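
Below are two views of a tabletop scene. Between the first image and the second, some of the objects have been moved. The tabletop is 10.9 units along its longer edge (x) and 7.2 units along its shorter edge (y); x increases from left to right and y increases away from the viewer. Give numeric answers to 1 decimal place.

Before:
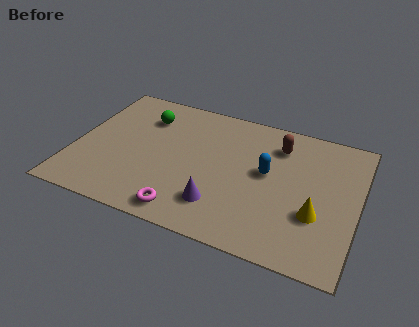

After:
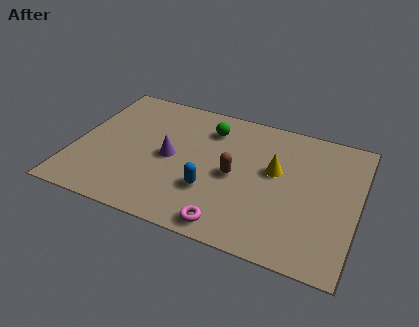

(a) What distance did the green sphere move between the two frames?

2.5

The green sphere was near (2.5, 5.4) before and (5.0, 5.6) after, so it travelled √(2.5² + 0.2²) ≈ 2.5 units.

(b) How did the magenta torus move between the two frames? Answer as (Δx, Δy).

(1.7, -0.1)

The magenta torus was at about (4.6, 0.9) and moved to about (6.3, 0.8).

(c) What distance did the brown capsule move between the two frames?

2.7

From (7.7, 5.6) to (6.2, 3.4), the brown capsule covered √(1.5² + 2.2²) ≈ 2.7 units.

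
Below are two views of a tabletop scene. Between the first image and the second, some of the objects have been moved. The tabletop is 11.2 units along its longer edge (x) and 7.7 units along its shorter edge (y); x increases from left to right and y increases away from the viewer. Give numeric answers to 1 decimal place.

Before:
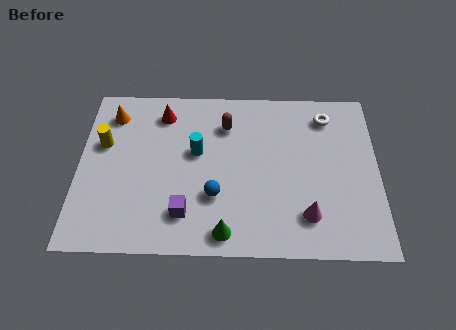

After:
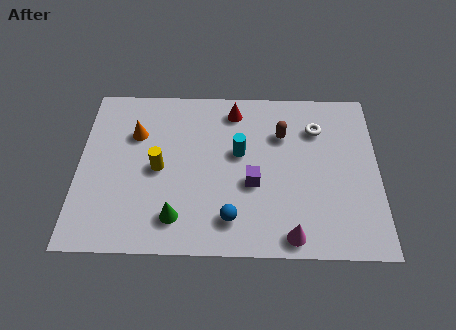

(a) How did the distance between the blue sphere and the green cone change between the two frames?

+0.4

The distance was about 1.6 in the first image and 2.0 in the second, so they moved 0.4 units further apart.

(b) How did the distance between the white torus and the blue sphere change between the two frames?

-0.4

They were about 5.7 units apart before and 5.3 after — 0.4 units closer together.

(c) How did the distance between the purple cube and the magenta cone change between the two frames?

-1.8

They were about 4.5 units apart before and 2.7 after — 1.8 units closer together.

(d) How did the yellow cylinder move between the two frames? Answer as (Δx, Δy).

(2.1, -1.1)

From the two frames, the yellow cylinder sits at roughly (0.9, 4.8) before and (3.0, 3.7) after.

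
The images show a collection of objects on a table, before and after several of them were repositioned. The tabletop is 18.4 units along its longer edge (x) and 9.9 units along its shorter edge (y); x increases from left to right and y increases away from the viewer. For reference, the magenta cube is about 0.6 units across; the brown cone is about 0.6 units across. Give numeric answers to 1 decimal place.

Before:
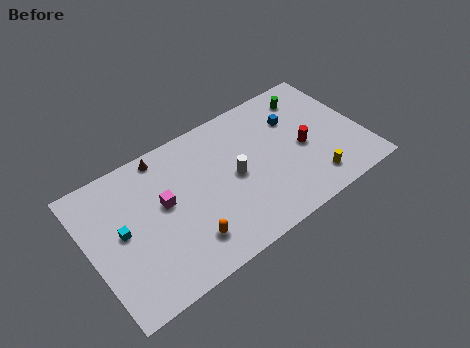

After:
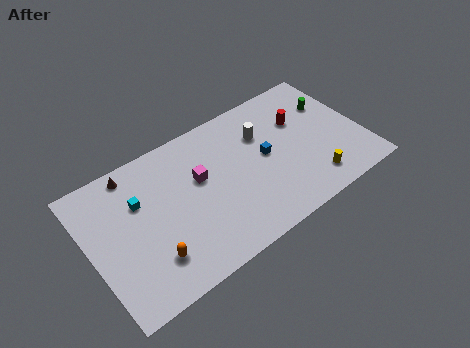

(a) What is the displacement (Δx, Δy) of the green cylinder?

(1.3, -1.3)

The green cylinder was at about (15.5, 8.1) and moved to about (16.8, 6.8).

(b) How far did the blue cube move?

2.9

The blue cube moved from about (14.2, 6.9) to (11.9, 5.2), a distance of √(2.3² + 1.7²) ≈ 2.9.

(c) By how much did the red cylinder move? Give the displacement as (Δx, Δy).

(0.2, 2.1)

The red cylinder was at about (14.4, 4.5) and moved to about (14.6, 6.6).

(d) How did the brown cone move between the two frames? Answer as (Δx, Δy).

(-2.1, -0.1)

The brown cone started near (5.5, 8.9) and ended near (3.4, 8.8).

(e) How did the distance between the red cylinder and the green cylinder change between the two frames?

-1.6

Before: roughly 3.8 units apart; after: 2.2. That's 1.6 units closer together.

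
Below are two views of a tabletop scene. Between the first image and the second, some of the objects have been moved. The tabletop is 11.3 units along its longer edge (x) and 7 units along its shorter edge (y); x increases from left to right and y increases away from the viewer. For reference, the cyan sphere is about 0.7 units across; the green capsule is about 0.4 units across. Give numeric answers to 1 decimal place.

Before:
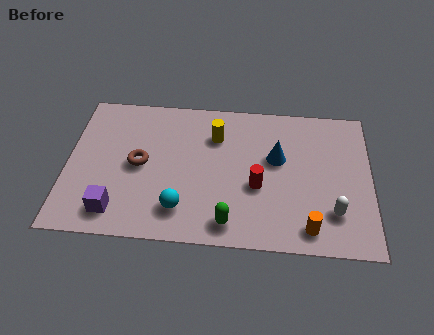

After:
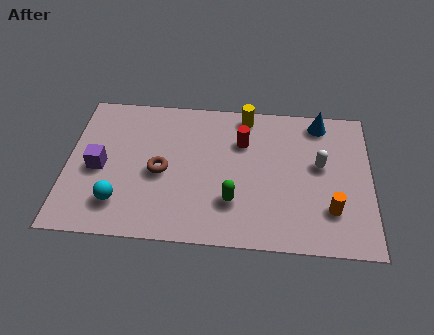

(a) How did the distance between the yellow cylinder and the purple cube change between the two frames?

+0.9

The distance was about 5.3 in the first image and 6.2 in the second, so they moved 0.9 units further apart.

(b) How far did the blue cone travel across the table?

2.5

The blue cone moved from about (7.8, 4.2) to (9.4, 6.1), a distance of √(1.6² + 1.9²) ≈ 2.5.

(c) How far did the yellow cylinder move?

1.6

The yellow cylinder was near (5.5, 5.1) before and (6.6, 6.2) after, so it travelled √(1.1² + 1.1²) ≈ 1.6 units.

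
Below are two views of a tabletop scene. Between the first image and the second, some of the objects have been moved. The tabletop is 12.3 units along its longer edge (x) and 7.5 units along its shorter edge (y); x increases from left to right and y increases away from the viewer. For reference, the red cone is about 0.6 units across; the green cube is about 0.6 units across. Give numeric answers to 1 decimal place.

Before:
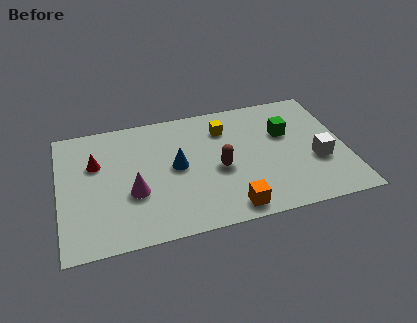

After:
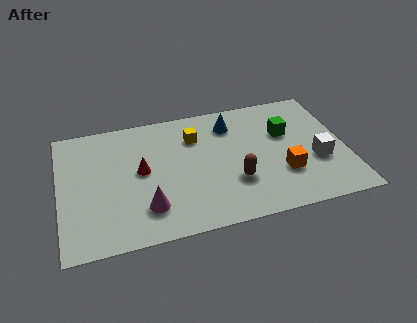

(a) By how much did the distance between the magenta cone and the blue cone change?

+3.5

Before: roughly 2.2 units apart; after: 5.7. That's 3.5 units further apart.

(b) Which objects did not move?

the green cube and the white cube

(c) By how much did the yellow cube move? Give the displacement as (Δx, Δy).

(-1.3, -0.2)

From the two frames, the yellow cube sits at roughly (7.2, 5.7) before and (5.9, 5.5) after.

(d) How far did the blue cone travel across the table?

3.2

The blue cone was near (5.0, 3.9) before and (7.5, 5.9) after, so it travelled √(2.5² + 2.0²) ≈ 3.2 units.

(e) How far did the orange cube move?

2.8

The orange cube moved from about (7.1, 0.9) to (9.5, 2.4), a distance of √(2.4² + 1.5²) ≈ 2.8.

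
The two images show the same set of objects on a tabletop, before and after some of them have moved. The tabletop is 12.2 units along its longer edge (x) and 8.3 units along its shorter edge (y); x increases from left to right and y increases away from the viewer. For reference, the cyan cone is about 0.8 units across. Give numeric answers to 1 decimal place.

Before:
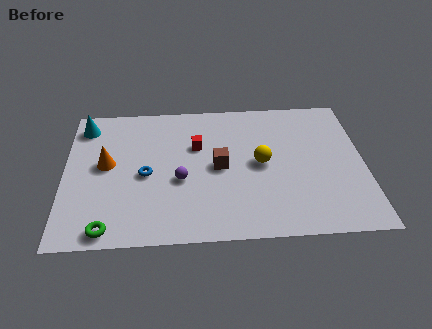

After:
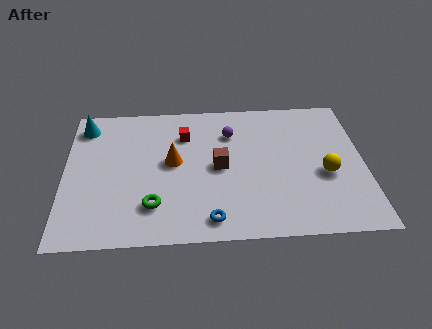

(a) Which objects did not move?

the brown cube and the cyan cone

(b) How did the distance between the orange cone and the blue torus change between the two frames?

+2.0

Before: roughly 1.7 units apart; after: 3.7. That's 2.0 units further apart.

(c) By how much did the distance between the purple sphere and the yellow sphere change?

+1.3

Before: roughly 3.4 units apart; after: 4.7. That's 1.3 units further apart.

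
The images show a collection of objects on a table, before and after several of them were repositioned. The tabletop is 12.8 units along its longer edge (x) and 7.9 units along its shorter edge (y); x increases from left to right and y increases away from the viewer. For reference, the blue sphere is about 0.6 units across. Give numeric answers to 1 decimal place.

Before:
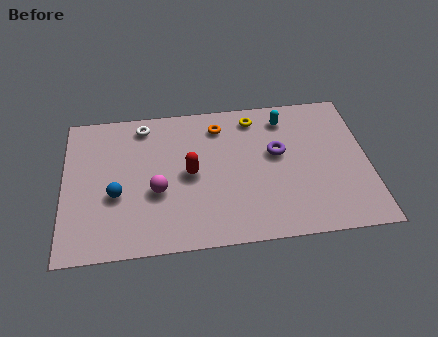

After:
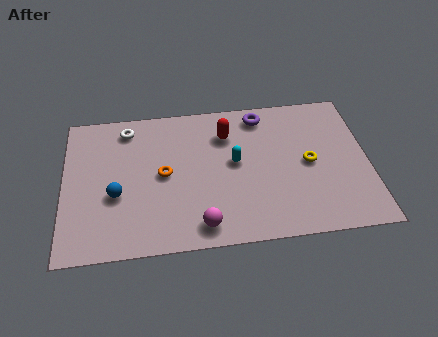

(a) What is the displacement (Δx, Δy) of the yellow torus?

(2.2, -2.8)

The yellow torus started near (8.1, 6.7) and ended near (10.3, 3.9).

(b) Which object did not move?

the blue sphere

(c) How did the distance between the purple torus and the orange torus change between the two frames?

+2.0

The distance was about 3.0 in the first image and 5.0 in the second, so they moved 2.0 units further apart.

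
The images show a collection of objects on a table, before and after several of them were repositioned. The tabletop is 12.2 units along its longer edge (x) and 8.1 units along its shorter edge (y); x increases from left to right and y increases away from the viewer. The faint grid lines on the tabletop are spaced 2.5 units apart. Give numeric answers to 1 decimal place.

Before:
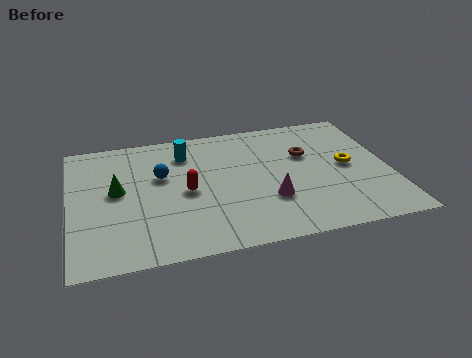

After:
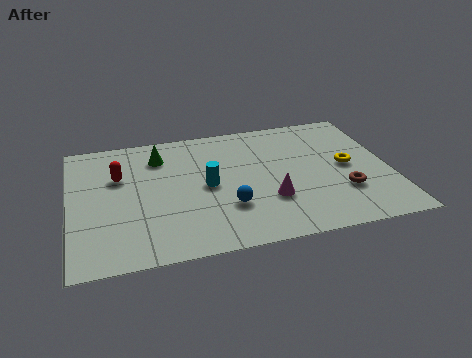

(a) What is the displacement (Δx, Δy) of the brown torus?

(1.2, -2.7)

The brown torus started near (9.1, 5.2) and ended near (10.3, 2.5).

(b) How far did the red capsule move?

2.9

The red capsule was near (4.4, 3.8) before and (1.9, 5.3) after, so it travelled √(2.5² + 1.5²) ≈ 2.9 units.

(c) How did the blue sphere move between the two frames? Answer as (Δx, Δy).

(2.4, -2.5)

From the two frames, the blue sphere sits at roughly (3.5, 5.0) before and (5.9, 2.5) after.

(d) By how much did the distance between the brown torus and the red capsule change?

+4.0

The distance was about 4.9 in the first image and 8.9 in the second, so they moved 4.0 units further apart.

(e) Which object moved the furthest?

the blue sphere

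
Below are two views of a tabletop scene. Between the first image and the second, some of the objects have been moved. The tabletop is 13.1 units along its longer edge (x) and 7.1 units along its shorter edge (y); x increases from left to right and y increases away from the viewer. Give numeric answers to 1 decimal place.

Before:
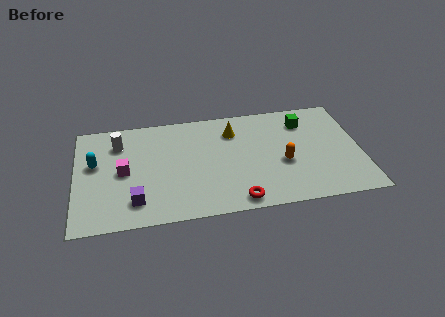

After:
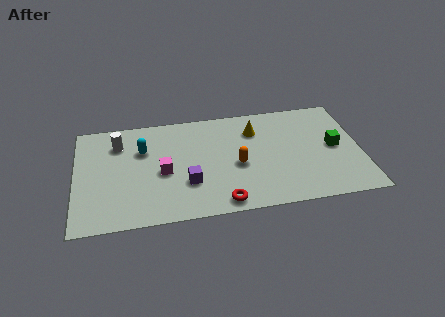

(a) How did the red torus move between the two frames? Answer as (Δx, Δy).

(-0.7, 0.0)

The red torus started near (7.3, 0.8) and ended near (6.6, 0.8).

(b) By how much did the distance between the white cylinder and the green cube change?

+1.5

Before: roughly 8.6 units apart; after: 10.1. That's 1.5 units further apart.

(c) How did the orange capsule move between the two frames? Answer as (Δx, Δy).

(-2.1, 0.2)

From the two frames, the orange capsule sits at roughly (9.5, 2.9) before and (7.4, 3.1) after.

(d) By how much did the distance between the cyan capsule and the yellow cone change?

-1.3

They were about 6.5 units apart before and 5.2 after — 1.3 units closer together.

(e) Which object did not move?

the white cylinder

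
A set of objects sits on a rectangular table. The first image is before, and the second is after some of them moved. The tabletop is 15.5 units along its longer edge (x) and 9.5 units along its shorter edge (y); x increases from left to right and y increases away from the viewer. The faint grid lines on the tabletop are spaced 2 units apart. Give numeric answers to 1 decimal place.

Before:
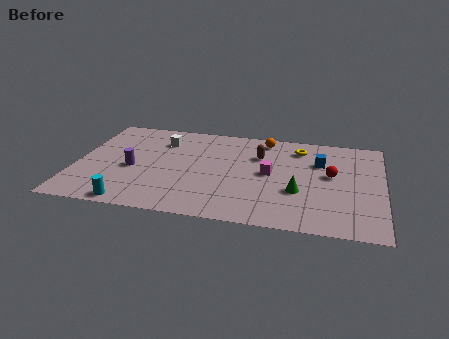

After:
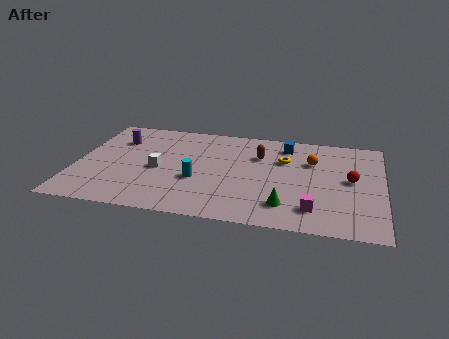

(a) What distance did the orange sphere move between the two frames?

3.1

The orange sphere moved from about (9.4, 8.3) to (11.9, 6.5), a distance of √(2.5² + 1.8²) ≈ 3.1.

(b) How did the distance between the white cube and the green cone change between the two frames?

-1.2

The distance was about 8.1 in the first image and 6.9 in the second, so they moved 1.2 units closer together.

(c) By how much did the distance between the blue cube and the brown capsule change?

-1.3

They were about 3.1 units apart before and 1.8 after — 1.3 units closer together.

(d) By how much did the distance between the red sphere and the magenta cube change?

+0.5

They were about 3.1 units apart before and 3.6 after — 0.5 units further apart.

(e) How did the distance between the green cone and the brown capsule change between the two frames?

+1.0

The distance was about 3.8 in the first image and 4.8 in the second, so they moved 1.0 units further apart.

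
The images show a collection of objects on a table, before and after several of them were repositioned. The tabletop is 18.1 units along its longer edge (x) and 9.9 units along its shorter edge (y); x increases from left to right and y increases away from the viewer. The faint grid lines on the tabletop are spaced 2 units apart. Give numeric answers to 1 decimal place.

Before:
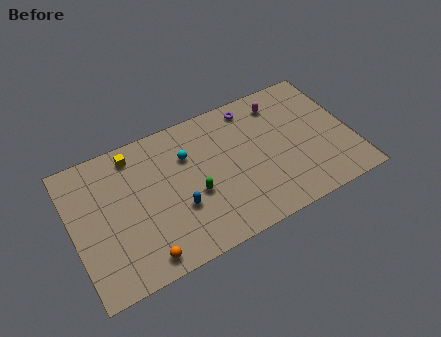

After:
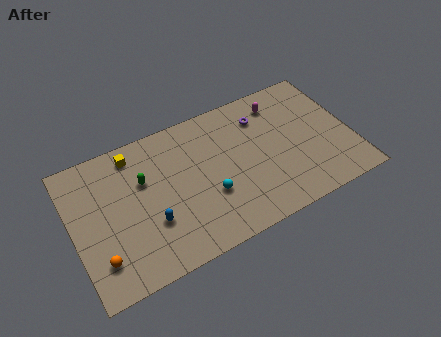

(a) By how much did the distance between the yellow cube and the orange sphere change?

-0.5

The distance was about 7.3 in the first image and 6.8 in the second, so they moved 0.5 units closer together.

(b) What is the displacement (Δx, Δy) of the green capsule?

(-3.0, 2.4)

The green capsule started near (7.7, 4.0) and ended near (4.7, 6.4).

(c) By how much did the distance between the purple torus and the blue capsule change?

+1.4

Before: roughly 7.5 units apart; after: 8.9. That's 1.4 units further apart.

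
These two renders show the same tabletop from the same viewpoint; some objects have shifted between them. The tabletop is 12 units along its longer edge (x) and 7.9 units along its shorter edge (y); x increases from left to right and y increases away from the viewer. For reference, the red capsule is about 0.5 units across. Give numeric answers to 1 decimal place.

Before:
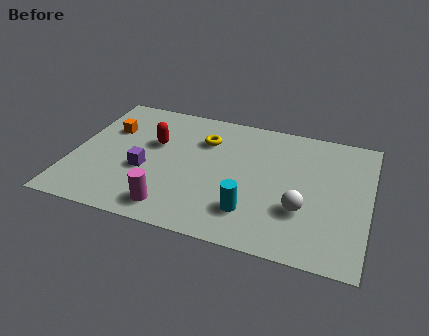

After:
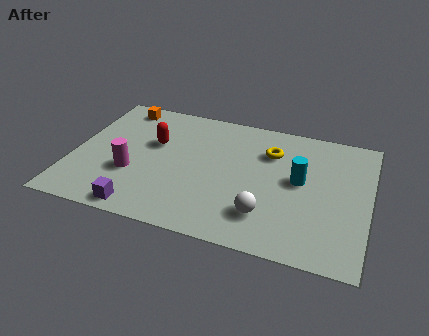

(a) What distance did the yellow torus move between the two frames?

2.7

The yellow torus moved from about (5.2, 5.7) to (7.9, 5.7), a distance of √(2.7² + 0.0²) ≈ 2.7.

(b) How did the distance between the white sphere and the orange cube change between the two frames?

-0.4

The distance was about 8.5 in the first image and 8.1 in the second, so they moved 0.4 units closer together.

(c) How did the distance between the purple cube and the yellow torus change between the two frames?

+3.5

They were about 3.4 units apart before and 6.9 after — 3.5 units further apart.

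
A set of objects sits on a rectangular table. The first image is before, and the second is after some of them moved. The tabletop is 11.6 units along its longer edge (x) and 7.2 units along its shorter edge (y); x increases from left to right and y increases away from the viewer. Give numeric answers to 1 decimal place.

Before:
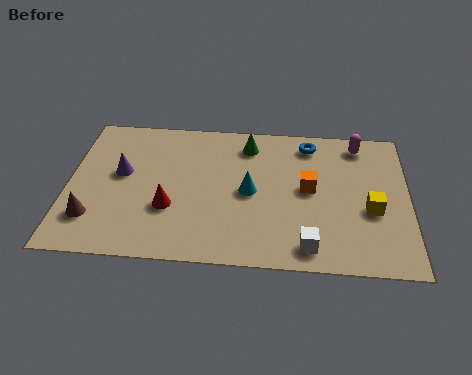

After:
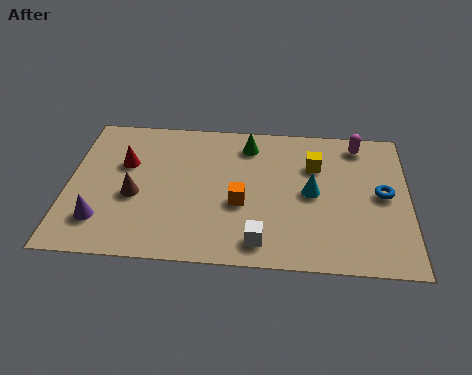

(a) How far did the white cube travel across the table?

1.6

The white cube was near (8.2, 1.0) before and (6.6, 1.1) after, so it travelled √(1.6² + 0.1²) ≈ 1.6 units.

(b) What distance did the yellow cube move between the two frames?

2.8

The yellow cube moved from about (10.3, 2.9) to (8.4, 5.0), a distance of √(1.9² + 2.1²) ≈ 2.8.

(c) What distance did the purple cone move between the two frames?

2.5

From (1.8, 4.1) to (1.2, 1.7), the purple cone covered √(0.6² + 2.4²) ≈ 2.5 units.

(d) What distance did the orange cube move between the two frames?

2.5

From (8.2, 3.8) to (5.9, 2.9), the orange cube covered √(2.3² + 0.9²) ≈ 2.5 units.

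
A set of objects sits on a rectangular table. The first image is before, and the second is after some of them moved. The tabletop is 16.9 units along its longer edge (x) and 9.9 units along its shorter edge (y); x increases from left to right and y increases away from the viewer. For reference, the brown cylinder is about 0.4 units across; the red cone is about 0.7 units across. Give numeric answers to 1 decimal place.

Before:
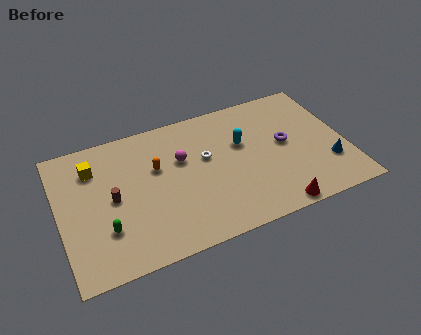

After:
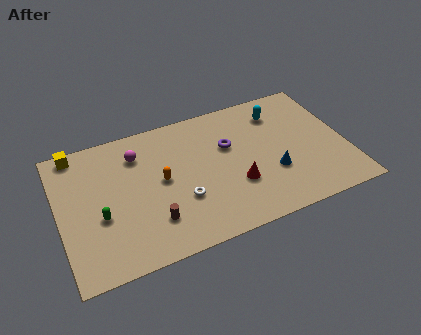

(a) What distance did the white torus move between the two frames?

3.0

From (8.7, 5.9) to (7.0, 3.4), the white torus covered √(1.7² + 2.5²) ≈ 3.0 units.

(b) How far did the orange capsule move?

1.0

The orange capsule moved from about (5.8, 6.2) to (6.0, 5.2), a distance of √(0.2² + 1.0²) ≈ 1.0.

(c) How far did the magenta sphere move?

2.8

From (7.3, 6.3) to (4.8, 7.6), the magenta sphere covered √(2.5² + 1.3²) ≈ 2.8 units.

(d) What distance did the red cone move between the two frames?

3.2

From (12.2, 0.8) to (10.2, 3.3), the red cone covered √(2.0² + 2.5²) ≈ 3.2 units.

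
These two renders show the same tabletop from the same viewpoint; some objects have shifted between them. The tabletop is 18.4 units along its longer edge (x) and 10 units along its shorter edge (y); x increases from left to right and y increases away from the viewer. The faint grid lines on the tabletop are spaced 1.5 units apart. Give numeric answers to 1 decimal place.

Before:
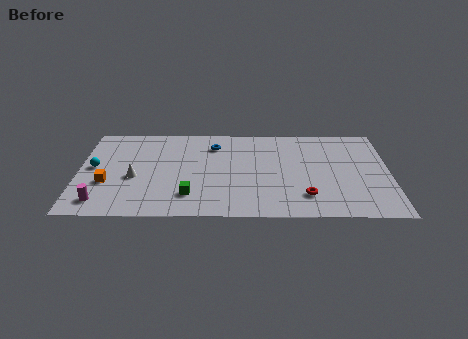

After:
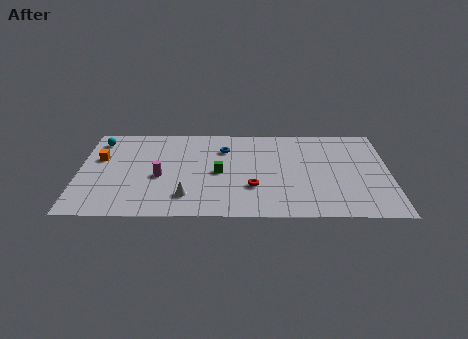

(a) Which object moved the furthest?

the magenta cylinder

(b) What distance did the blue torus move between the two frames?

0.7

The blue torus moved from about (8.0, 7.8) to (8.6, 7.4), a distance of √(0.6² + 0.4²) ≈ 0.7.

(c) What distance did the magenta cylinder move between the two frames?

4.3

From (1.4, 1.6) to (4.8, 4.3), the magenta cylinder covered √(3.4² + 2.7²) ≈ 4.3 units.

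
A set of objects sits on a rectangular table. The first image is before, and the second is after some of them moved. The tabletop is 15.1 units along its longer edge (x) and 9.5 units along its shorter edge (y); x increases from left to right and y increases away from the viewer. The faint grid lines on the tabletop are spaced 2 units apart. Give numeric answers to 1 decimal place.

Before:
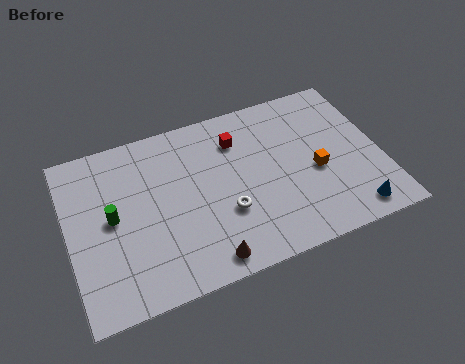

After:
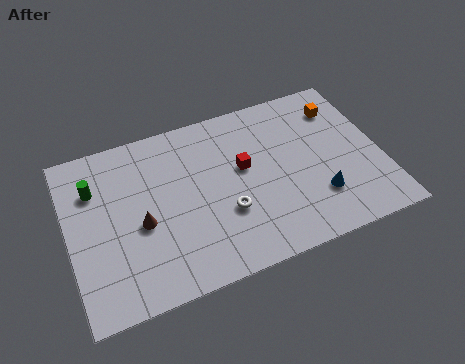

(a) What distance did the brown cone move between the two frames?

4.1

The brown cone moved from about (6.2, 1.1) to (3.4, 4.1), a distance of √(2.8² + 3.0²) ≈ 4.1.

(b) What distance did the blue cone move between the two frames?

2.1

The blue cone was near (13.3, 1.2) before and (11.8, 2.6) after, so it travelled √(1.5² + 1.4²) ≈ 2.1 units.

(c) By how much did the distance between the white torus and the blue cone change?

-1.8

The distance was about 6.3 in the first image and 4.5 in the second, so they moved 1.8 units closer together.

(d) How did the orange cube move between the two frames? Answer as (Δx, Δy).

(1.6, 3.3)

The orange cube started near (11.9, 4.1) and ended near (13.5, 7.4).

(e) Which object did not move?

the white torus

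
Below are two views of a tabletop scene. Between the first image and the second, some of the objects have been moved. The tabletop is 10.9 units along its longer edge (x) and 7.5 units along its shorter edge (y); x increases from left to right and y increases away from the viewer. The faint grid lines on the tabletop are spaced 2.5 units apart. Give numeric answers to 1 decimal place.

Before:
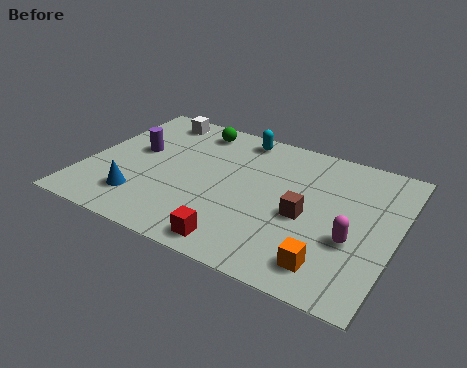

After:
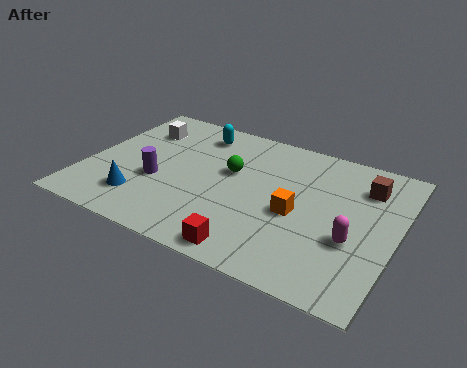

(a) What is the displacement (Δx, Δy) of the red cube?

(0.5, -0.1)

The red cube started near (5.8, 0.9) and ended near (6.3, 0.8).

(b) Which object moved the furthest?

the brown cube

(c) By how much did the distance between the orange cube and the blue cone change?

-1.2

Before: roughly 6.7 units apart; after: 5.5. That's 1.2 units closer together.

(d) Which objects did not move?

the blue cone and the magenta capsule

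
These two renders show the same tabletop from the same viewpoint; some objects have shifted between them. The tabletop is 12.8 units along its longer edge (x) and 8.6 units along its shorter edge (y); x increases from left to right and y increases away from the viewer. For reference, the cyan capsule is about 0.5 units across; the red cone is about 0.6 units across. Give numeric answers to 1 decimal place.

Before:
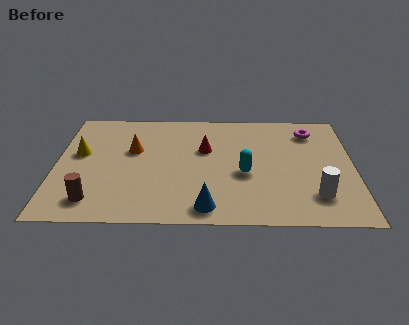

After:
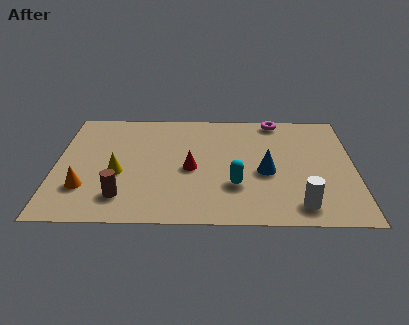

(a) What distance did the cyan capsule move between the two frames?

1.0

From (8.1, 3.6) to (7.7, 2.7), the cyan capsule covered √(0.4² + 0.9²) ≈ 1.0 units.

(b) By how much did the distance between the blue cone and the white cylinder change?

-1.9

Before: roughly 4.7 units apart; after: 2.8. That's 1.9 units closer together.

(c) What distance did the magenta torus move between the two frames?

1.7

From (11.0, 6.9) to (9.5, 7.8), the magenta torus covered √(1.5² + 0.9²) ≈ 1.7 units.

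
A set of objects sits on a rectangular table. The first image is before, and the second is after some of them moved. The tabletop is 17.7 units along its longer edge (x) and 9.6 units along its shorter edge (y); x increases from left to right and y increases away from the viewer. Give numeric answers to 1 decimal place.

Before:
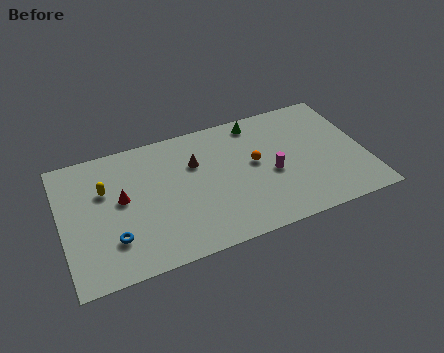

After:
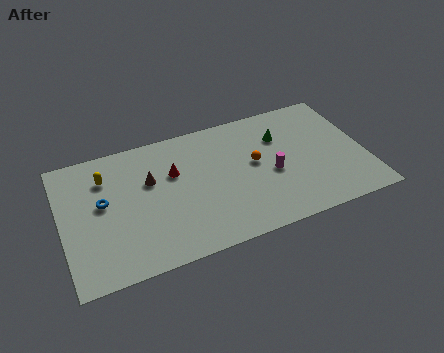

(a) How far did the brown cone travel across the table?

2.7

The brown cone was near (7.9, 6.5) before and (5.2, 6.1) after, so it travelled √(2.7² + 0.4²) ≈ 2.7 units.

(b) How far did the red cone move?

3.2

The red cone was near (3.5, 5.3) before and (6.6, 6.2) after, so it travelled √(3.1² + 0.9²) ≈ 3.2 units.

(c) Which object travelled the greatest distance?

the red cone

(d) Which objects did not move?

the orange sphere and the magenta cylinder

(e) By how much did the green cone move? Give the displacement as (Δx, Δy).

(1.3, -1.6)

From the two frames, the green cone sits at roughly (11.7, 8.4) before and (13.0, 6.8) after.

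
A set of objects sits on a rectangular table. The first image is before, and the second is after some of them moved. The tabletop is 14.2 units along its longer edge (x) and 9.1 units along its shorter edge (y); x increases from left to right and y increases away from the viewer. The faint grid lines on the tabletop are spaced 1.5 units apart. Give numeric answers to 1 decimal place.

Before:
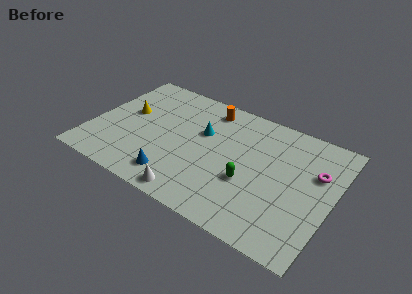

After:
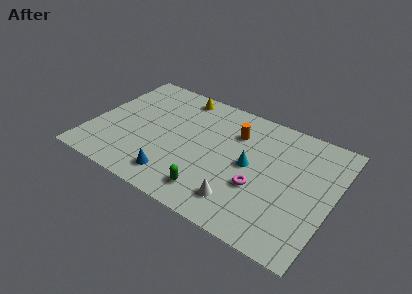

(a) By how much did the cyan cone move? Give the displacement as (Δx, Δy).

(3.0, -1.1)

The cyan cone was at about (6.4, 5.7) and moved to about (9.4, 4.6).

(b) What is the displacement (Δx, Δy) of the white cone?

(2.7, 0.9)

The white cone was at about (6.6, 0.9) and moved to about (9.3, 1.8).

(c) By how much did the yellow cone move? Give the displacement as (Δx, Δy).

(2.7, 2.8)

The yellow cone started near (1.9, 5.2) and ended near (4.6, 8.0).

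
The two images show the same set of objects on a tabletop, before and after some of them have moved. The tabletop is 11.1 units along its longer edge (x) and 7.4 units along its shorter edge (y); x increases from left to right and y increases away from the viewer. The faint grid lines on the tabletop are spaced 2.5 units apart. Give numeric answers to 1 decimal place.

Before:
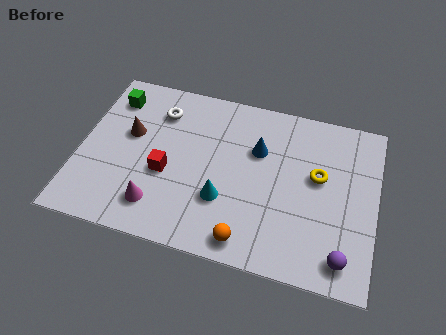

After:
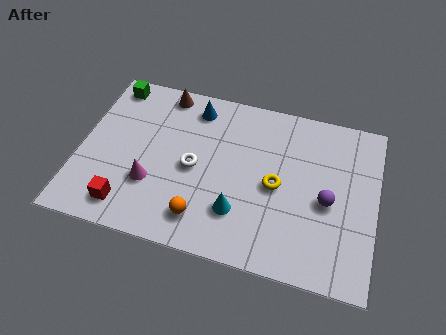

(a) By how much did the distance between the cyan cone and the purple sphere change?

-1.2

They were about 4.7 units apart before and 3.5 after — 1.2 units closer together.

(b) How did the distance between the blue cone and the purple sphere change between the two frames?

+0.9

Before: roughly 5.1 units apart; after: 6.0. That's 0.9 units further apart.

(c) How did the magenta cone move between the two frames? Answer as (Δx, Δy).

(-0.3, 0.9)

From the two frames, the magenta cone sits at roughly (3.1, 1.5) before and (2.8, 2.4) after.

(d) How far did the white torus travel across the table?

2.7

From (2.8, 5.7) to (4.3, 3.5), the white torus covered √(1.5² + 2.2²) ≈ 2.7 units.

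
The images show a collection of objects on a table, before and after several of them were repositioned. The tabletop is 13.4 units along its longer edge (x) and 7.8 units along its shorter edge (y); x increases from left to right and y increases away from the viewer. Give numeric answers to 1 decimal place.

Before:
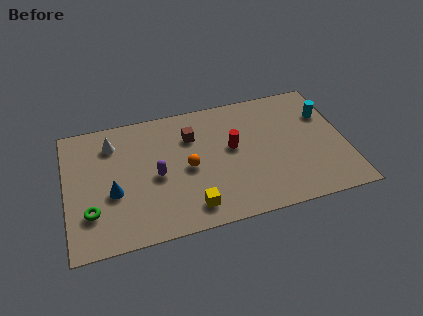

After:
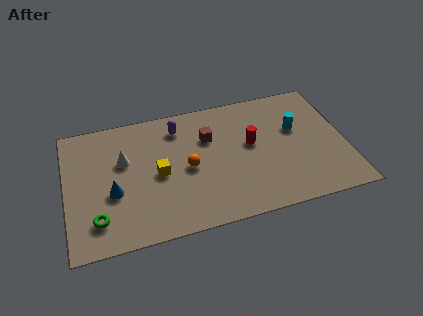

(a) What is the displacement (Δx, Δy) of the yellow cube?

(-1.4, 2.4)

From the two frames, the yellow cube sits at roughly (5.8, 1.3) before and (4.4, 3.7) after.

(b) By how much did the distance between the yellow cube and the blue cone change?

-1.7

Before: roughly 4.0 units apart; after: 2.3. That's 1.7 units closer together.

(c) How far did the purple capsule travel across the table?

3.0

The purple capsule moved from about (4.3, 3.6) to (5.5, 6.3), a distance of √(1.2² + 2.7²) ≈ 3.0.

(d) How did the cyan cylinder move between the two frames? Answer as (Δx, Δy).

(-1.5, -0.6)

The cyan cylinder started near (12.6, 5.4) and ended near (11.1, 4.8).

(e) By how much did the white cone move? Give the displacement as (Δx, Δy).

(0.5, -1.2)

The white cone was at about (2.3, 6.1) and moved to about (2.8, 4.9).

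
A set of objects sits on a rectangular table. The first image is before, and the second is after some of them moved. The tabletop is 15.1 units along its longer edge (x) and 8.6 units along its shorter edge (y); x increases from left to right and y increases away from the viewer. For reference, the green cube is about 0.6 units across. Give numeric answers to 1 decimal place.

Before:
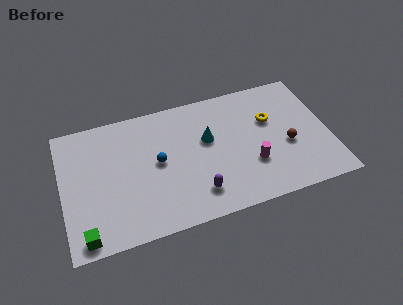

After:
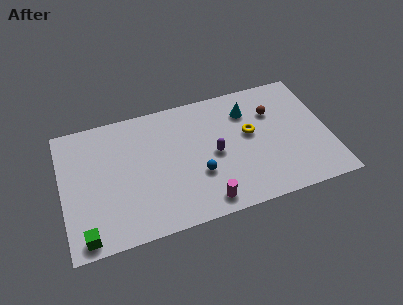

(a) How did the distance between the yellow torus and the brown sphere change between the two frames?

-0.4

They were about 2.2 units apart before and 1.8 after — 0.4 units closer together.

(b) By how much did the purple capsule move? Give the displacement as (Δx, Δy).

(1.2, 2.3)

The purple capsule started near (7.4, 1.8) and ended near (8.6, 4.1).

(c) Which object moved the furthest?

the magenta cylinder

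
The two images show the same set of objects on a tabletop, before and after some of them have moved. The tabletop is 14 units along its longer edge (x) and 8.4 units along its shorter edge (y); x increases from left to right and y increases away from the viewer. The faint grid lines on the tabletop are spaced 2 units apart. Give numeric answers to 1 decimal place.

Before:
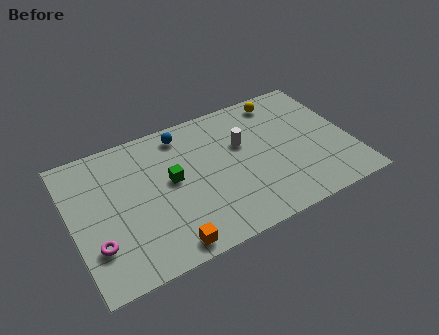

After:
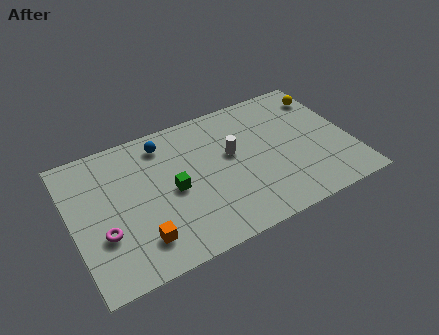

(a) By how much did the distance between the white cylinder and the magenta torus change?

-1.2

Before: roughly 8.2 units apart; after: 7.0. That's 1.2 units closer together.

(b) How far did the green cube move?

0.6

The green cube moved from about (5.0, 4.6) to (5.0, 4.0), a distance of √(0.0² + 0.6²) ≈ 0.6.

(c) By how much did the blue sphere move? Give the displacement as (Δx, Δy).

(-1.0, -0.2)

The blue sphere started near (5.9, 7.2) and ended near (4.9, 7.0).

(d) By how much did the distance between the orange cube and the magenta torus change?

-1.6

Before: roughly 3.6 units apart; after: 2.0. That's 1.6 units closer together.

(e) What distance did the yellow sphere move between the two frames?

2.3

From (11.0, 7.3) to (13.2, 6.7), the yellow sphere covered √(2.2² + 0.6²) ≈ 2.3 units.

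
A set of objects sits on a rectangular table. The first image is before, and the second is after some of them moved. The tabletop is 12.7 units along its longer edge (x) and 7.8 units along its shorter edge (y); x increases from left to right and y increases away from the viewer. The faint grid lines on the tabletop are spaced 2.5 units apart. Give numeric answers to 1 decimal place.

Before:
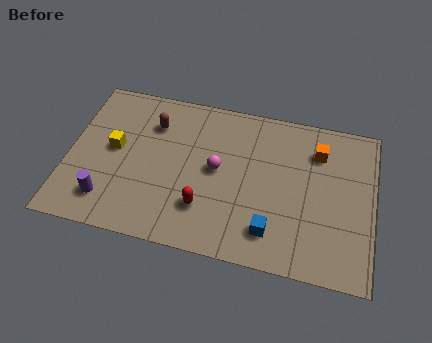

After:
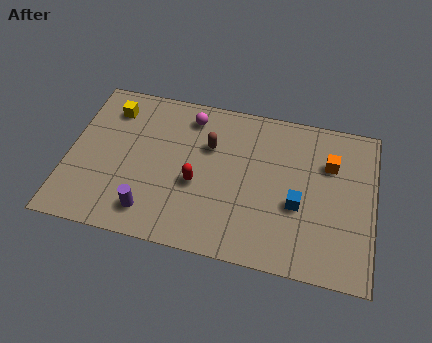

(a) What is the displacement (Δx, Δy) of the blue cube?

(1.0, 1.5)

From the two frames, the blue cube sits at roughly (8.6, 1.6) before and (9.6, 3.1) after.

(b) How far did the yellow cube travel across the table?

2.0

From (1.9, 4.2) to (1.6, 6.2), the yellow cube covered √(0.3² + 2.0²) ≈ 2.0 units.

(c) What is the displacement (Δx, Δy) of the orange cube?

(0.5, -0.5)

The orange cube was at about (10.3, 5.9) and moved to about (10.8, 5.4).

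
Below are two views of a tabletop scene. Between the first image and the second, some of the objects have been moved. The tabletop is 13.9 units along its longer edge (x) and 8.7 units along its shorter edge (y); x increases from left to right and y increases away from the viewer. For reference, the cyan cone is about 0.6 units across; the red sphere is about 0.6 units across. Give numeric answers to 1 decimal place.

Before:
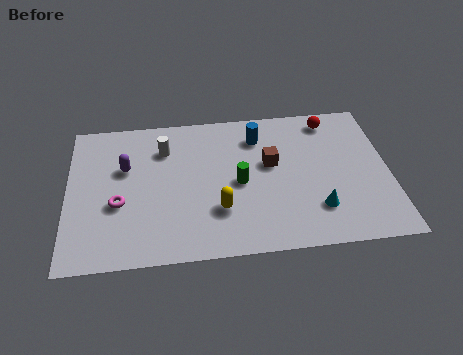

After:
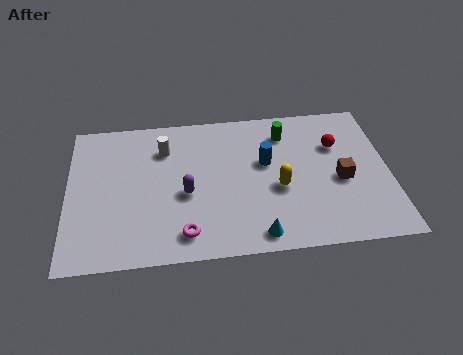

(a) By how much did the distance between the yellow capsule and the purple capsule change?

-0.9

They were about 4.9 units apart before and 4.0 after — 0.9 units closer together.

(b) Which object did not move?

the white cylinder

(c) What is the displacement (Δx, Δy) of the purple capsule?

(2.6, -1.8)

From the two frames, the purple capsule sits at roughly (2.5, 5.5) before and (5.1, 3.7) after.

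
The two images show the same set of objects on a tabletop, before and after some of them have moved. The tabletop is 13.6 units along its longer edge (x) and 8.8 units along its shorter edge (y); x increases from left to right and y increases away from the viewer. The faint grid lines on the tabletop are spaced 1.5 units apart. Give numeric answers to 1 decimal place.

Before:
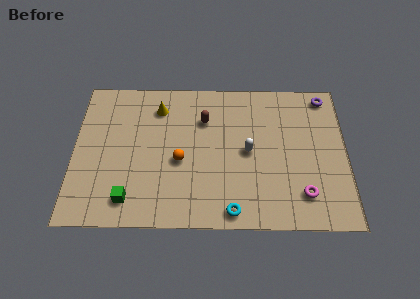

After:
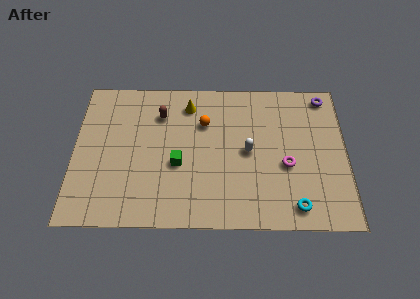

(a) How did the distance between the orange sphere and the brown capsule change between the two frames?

-0.5

They were about 2.8 units apart before and 2.3 after — 0.5 units closer together.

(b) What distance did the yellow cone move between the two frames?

1.5

From (4.2, 7.0) to (5.7, 7.2), the yellow cone covered √(1.5² + 0.2²) ≈ 1.5 units.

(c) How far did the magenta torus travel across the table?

1.9

The magenta torus moved from about (11.4, 1.9) to (10.6, 3.6), a distance of √(0.8² + 1.7²) ≈ 1.9.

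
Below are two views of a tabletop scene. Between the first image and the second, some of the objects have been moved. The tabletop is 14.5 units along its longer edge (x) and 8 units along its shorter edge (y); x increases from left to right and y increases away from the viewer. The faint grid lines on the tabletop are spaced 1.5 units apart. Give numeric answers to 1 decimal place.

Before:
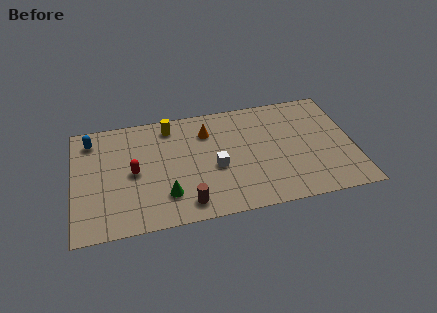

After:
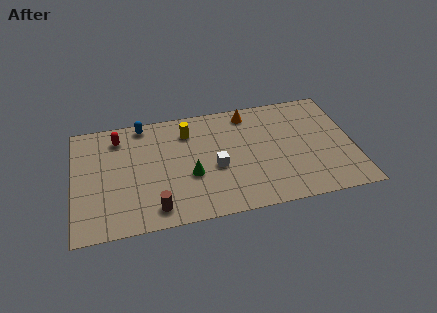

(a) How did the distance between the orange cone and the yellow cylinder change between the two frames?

+1.2

The distance was about 2.1 in the first image and 3.3 in the second, so they moved 1.2 units further apart.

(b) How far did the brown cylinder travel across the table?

1.6

The brown cylinder was near (5.7, 1.2) before and (4.1, 1.2) after, so it travelled √(1.6² + 0.0²) ≈ 1.6 units.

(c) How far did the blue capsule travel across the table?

2.8

From (1.0, 6.6) to (3.7, 7.2), the blue capsule covered √(2.7² + 0.6²) ≈ 2.8 units.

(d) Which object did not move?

the white cube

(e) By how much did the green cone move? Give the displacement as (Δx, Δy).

(1.3, 1.1)

The green cone started near (4.7, 2.0) and ended near (6.0, 3.1).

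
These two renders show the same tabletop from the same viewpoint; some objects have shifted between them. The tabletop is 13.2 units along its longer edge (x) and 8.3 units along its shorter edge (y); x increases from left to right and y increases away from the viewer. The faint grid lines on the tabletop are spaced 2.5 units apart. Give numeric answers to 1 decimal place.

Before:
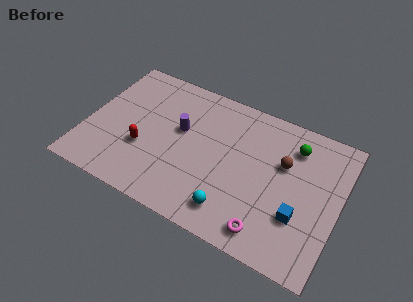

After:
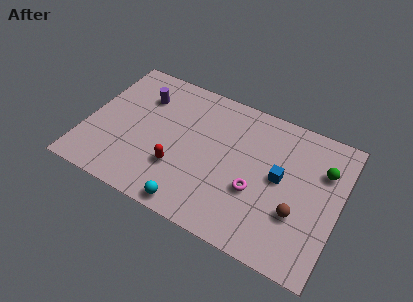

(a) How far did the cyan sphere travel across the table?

2.1

The cyan sphere was near (8.0, 1.5) before and (6.0, 0.8) after, so it travelled √(2.0² + 0.7²) ≈ 2.1 units.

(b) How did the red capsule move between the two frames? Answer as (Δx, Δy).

(1.9, -0.4)

From the two frames, the red capsule sits at roughly (3.1, 3.0) before and (5.0, 2.6) after.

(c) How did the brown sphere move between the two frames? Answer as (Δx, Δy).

(1.0, -2.5)

From the two frames, the brown sphere sits at roughly (10.2, 5.3) before and (11.2, 2.8) after.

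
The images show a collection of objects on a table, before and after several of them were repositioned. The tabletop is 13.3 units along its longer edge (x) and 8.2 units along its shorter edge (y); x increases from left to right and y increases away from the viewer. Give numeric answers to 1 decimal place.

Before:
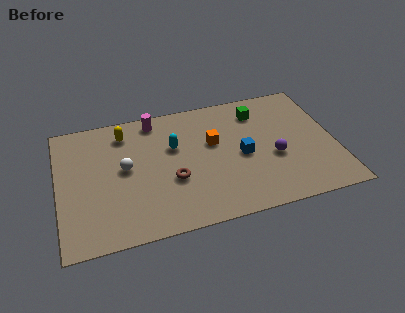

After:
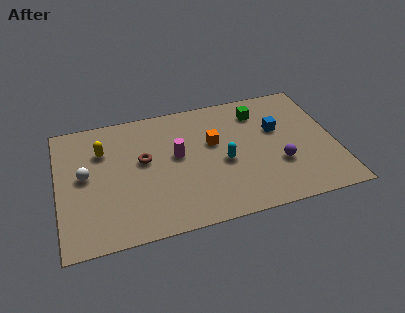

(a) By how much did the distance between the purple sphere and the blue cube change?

+0.7

They were about 1.6 units apart before and 2.3 after — 0.7 units further apart.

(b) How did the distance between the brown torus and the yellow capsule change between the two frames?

-2.0

Before: roughly 4.2 units apart; after: 2.2. That's 2.0 units closer together.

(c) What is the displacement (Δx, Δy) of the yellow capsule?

(-1.1, -0.9)

From the two frames, the yellow capsule sits at roughly (3.3, 6.7) before and (2.2, 5.8) after.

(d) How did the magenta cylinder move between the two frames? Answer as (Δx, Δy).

(0.9, -2.6)

The magenta cylinder was at about (4.8, 7.2) and moved to about (5.7, 4.6).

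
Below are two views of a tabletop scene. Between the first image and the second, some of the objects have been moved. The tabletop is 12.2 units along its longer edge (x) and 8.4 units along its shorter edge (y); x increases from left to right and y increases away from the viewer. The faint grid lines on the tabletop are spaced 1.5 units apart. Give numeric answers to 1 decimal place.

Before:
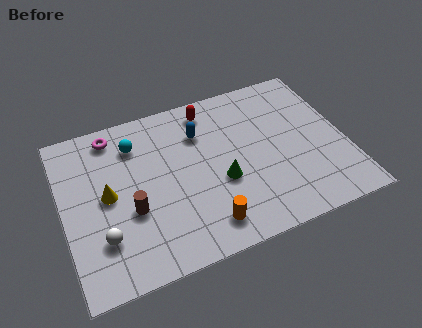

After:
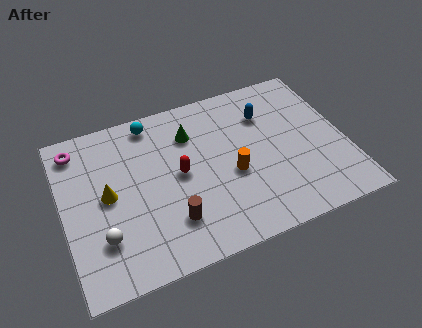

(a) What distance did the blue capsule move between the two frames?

2.9

From (6.1, 6.1) to (9.0, 6.1), the blue capsule covered √(2.9² + 0.0²) ≈ 2.9 units.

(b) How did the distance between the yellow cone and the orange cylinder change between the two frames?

+0.5

The distance was about 4.9 in the first image and 5.4 in the second, so they moved 0.5 units further apart.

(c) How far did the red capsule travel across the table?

3.3

The red capsule moved from about (6.6, 7.2) to (5.0, 4.3), a distance of √(1.6² + 2.9²) ≈ 3.3.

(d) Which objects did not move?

the yellow cone and the white sphere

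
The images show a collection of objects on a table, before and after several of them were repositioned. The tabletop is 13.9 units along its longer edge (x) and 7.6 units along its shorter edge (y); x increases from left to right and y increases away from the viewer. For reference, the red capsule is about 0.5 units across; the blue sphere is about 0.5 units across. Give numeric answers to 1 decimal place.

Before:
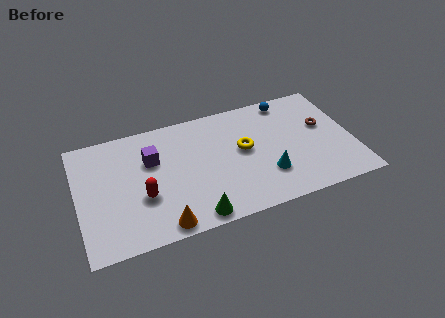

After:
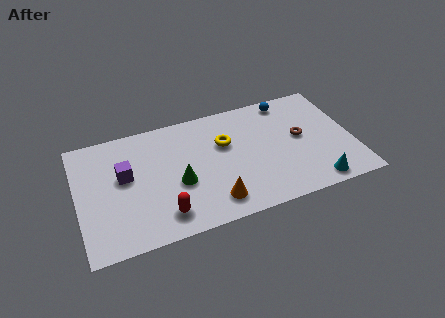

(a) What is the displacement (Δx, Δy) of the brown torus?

(-1.2, -0.4)

The brown torus was at about (12.5, 4.5) and moved to about (11.3, 4.1).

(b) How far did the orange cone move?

2.7

From (4.0, 0.8) to (6.6, 1.4), the orange cone covered √(2.6² + 0.6²) ≈ 2.7 units.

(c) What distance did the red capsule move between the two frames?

1.7

The red capsule moved from about (3.2, 2.8) to (4.1, 1.4), a distance of √(0.9² + 1.4²) ≈ 1.7.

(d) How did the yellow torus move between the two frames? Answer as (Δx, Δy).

(-0.9, 0.7)

From the two frames, the yellow torus sits at roughly (8.4, 4.2) before and (7.5, 4.9) after.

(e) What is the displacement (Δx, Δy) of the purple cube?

(-1.4, -0.6)

The purple cube was at about (3.8, 5.0) and moved to about (2.4, 4.4).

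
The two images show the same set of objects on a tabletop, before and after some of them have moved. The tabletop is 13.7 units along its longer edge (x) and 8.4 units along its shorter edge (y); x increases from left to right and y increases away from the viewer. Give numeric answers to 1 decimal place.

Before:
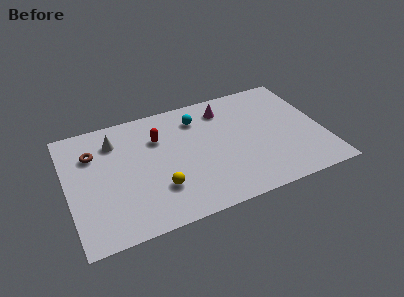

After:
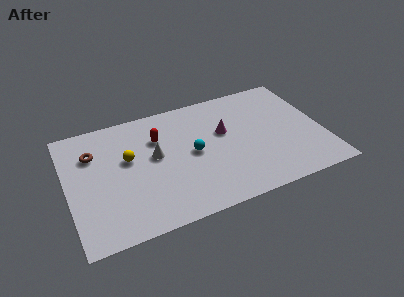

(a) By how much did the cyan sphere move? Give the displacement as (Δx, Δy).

(-0.5, -2.4)

The cyan sphere was at about (7.2, 6.6) and moved to about (6.7, 4.2).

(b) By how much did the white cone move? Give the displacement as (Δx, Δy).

(2.0, -1.8)

The white cone was at about (2.7, 6.5) and moved to about (4.7, 4.7).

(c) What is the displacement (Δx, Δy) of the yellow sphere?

(-1.4, 2.6)

From the two frames, the yellow sphere sits at roughly (4.7, 2.4) before and (3.3, 5.0) after.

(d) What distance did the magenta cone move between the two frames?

1.7

The magenta cone was near (8.7, 6.8) before and (8.5, 5.1) after, so it travelled √(0.2² + 1.7²) ≈ 1.7 units.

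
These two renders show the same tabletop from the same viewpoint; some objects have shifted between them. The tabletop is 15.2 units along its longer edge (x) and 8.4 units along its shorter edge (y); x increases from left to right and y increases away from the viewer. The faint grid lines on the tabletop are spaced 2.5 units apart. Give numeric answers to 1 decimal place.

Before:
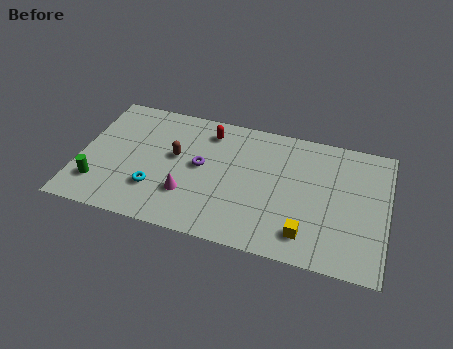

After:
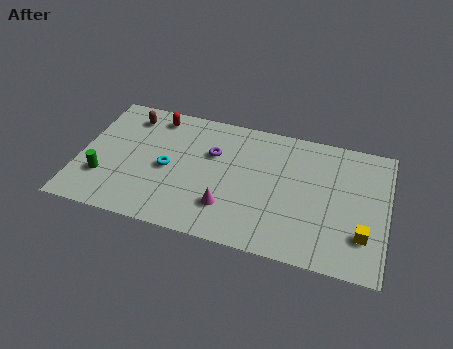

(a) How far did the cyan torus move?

1.6

The cyan torus was near (3.9, 2.4) before and (4.4, 3.9) after, so it travelled √(0.5² + 1.5²) ≈ 1.6 units.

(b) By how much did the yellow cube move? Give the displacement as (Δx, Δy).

(2.7, 0.7)

The yellow cube started near (11.4, 1.6) and ended near (14.1, 2.3).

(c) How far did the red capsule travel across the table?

2.7

The red capsule moved from about (6.2, 6.9) to (3.5, 7.2), a distance of √(2.7² + 0.3²) ≈ 2.7.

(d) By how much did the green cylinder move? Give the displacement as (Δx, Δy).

(0.2, 0.5)

From the two frames, the green cylinder sits at roughly (1.1, 2.0) before and (1.3, 2.5) after.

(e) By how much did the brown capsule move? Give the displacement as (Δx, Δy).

(-2.5, 2.1)

From the two frames, the brown capsule sits at roughly (4.7, 4.8) before and (2.2, 6.9) after.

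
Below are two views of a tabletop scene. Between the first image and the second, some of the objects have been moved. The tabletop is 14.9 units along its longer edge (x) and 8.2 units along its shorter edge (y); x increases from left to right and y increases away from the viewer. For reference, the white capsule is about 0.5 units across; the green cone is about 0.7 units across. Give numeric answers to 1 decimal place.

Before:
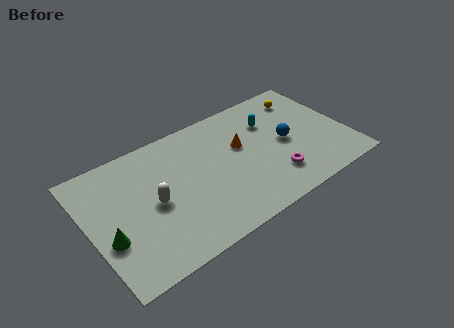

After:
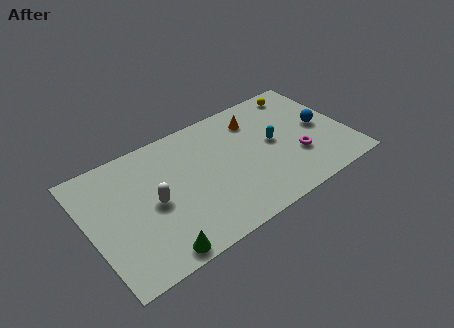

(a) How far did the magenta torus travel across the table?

1.7

The magenta torus was near (10.3, 2.0) before and (11.8, 2.7) after, so it travelled √(1.5² + 0.7²) ≈ 1.7 units.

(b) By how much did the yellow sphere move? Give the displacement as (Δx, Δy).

(-0.1, 0.5)

The yellow sphere started near (13.0, 6.6) and ended near (12.9, 7.1).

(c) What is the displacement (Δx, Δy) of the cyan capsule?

(-0.1, -1.5)

The cyan capsule was at about (10.8, 5.8) and moved to about (10.7, 4.3).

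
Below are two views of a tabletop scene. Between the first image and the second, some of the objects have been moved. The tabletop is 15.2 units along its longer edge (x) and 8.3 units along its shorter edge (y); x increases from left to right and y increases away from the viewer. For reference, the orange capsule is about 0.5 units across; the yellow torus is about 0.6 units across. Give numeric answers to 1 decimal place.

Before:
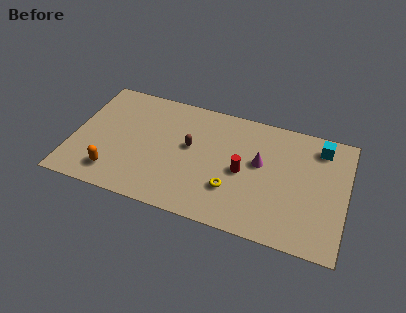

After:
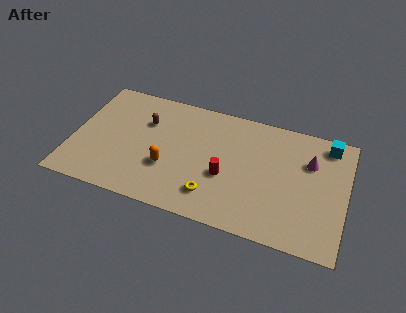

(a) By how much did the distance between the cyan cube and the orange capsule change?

-2.7

The distance was about 12.3 in the first image and 9.6 in the second, so they moved 2.7 units closer together.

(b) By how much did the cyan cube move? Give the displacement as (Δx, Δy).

(0.4, 0.3)

From the two frames, the cyan cube sits at roughly (13.6, 6.9) before and (14.0, 7.2) after.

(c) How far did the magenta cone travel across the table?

2.8

From (10.4, 4.8) to (13.1, 5.7), the magenta cone covered √(2.7² + 0.9²) ≈ 2.8 units.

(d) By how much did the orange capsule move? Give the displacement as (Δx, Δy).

(2.9, 1.3)

The orange capsule started near (2.5, 1.6) and ended near (5.4, 2.9).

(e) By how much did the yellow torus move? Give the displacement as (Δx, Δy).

(-1.0, -0.7)

The yellow torus started near (9.0, 2.5) and ended near (8.0, 1.8).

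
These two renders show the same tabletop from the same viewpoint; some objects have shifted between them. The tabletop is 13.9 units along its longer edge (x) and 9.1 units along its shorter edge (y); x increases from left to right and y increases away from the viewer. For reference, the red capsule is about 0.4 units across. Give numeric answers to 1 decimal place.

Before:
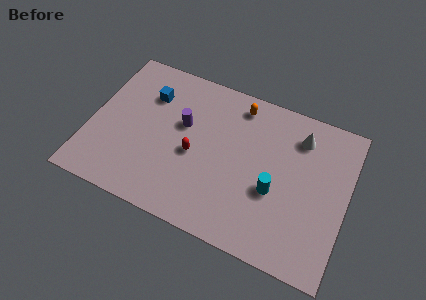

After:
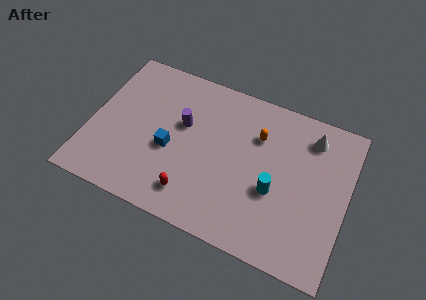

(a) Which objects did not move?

the cyan cylinder and the purple cylinder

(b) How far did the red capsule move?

2.3

The red capsule was near (5.7, 4.0) before and (5.9, 1.7) after, so it travelled √(0.2² + 2.3²) ≈ 2.3 units.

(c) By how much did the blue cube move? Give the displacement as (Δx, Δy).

(1.5, -2.8)

From the two frames, the blue cube sits at roughly (2.9, 6.6) before and (4.4, 3.8) after.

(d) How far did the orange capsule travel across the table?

1.8

From (7.7, 7.8) to (8.9, 6.4), the orange capsule covered √(1.2² + 1.4²) ≈ 1.8 units.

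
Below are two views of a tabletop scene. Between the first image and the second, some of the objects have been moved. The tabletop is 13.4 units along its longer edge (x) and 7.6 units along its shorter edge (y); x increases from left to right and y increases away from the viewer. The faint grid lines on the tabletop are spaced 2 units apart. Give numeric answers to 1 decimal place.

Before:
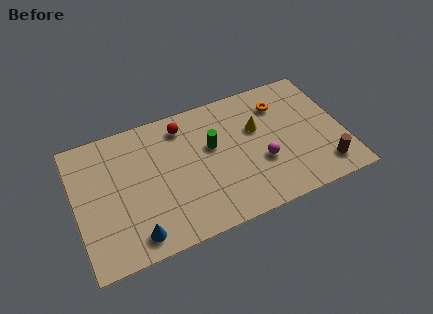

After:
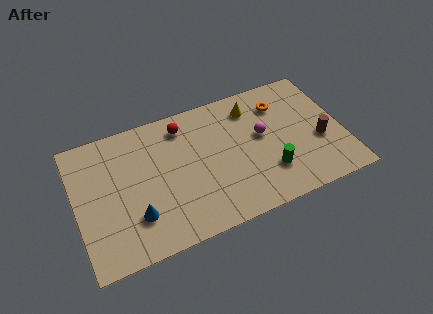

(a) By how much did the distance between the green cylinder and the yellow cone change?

+1.7

They were about 2.3 units apart before and 4.0 after — 1.7 units further apart.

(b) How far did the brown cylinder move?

1.6

The brown cylinder was near (12.2, 1.4) before and (12.2, 3.0) after, so it travelled √(0.0² + 1.6²) ≈ 1.6 units.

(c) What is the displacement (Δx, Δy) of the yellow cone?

(-0.1, 1.3)

The yellow cone started near (9.2, 4.8) and ended near (9.1, 6.1).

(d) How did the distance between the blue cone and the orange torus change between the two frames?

-0.6

They were about 9.1 units apart before and 8.5 after — 0.6 units closer together.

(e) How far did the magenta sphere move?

1.5

From (9.2, 2.8) to (9.4, 4.3), the magenta sphere covered √(0.2² + 1.5²) ≈ 1.5 units.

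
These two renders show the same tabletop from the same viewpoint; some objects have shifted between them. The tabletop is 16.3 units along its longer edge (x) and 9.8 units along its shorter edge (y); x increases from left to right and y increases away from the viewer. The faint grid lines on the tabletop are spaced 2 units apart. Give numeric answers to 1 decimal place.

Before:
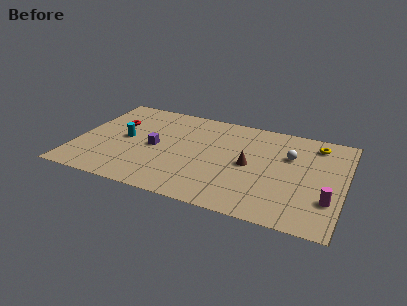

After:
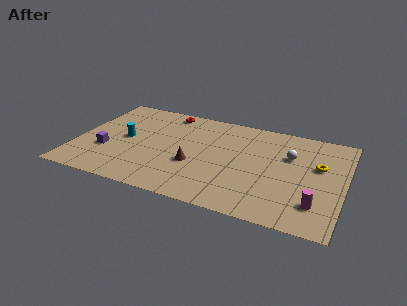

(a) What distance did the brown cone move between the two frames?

3.5

The brown cone was near (10.6, 4.8) before and (7.3, 3.7) after, so it travelled √(3.3² + 1.1²) ≈ 3.5 units.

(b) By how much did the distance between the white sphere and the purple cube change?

+3.1

They were about 8.3 units apart before and 11.4 after — 3.1 units further apart.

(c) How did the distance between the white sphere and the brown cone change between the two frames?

+3.4

They were about 2.9 units apart before and 6.3 after — 3.4 units further apart.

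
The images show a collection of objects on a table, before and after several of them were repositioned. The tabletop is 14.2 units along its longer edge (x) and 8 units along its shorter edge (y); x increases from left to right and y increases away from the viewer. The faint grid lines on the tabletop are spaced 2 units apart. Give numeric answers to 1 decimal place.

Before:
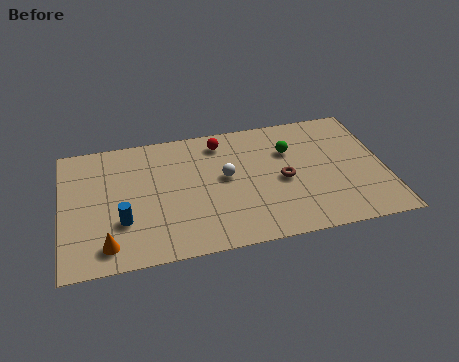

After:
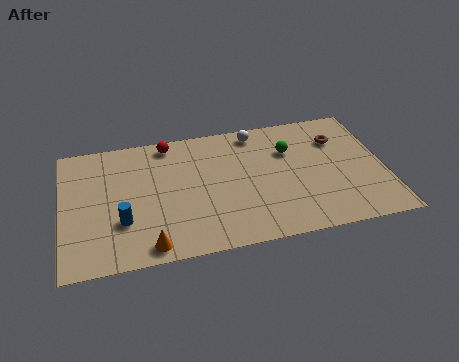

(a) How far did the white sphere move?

3.0

The white sphere was near (7.2, 4.4) before and (8.7, 7.0) after, so it travelled √(1.5² + 2.6²) ≈ 3.0 units.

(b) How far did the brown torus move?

3.3

From (9.7, 3.7) to (12.3, 5.8), the brown torus covered √(2.6² + 2.1²) ≈ 3.3 units.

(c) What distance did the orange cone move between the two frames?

1.8

The orange cone moved from about (1.9, 1.3) to (3.7, 0.9), a distance of √(1.8² + 0.4²) ≈ 1.8.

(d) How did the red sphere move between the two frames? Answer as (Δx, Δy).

(-2.3, 0.4)

The red sphere was at about (7.1, 6.7) and moved to about (4.8, 7.1).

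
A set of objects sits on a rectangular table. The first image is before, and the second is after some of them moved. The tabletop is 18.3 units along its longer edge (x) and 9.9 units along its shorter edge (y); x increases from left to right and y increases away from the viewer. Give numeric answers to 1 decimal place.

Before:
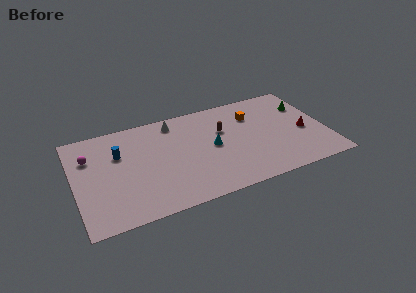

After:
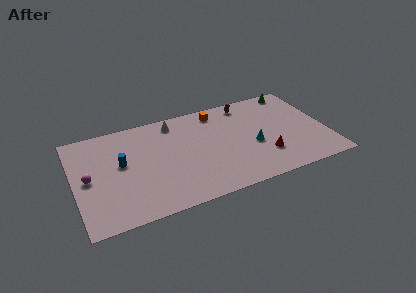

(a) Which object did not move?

the white cone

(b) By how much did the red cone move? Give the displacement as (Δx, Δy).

(-3.1, -1.5)

The red cone started near (16.7, 4.3) and ended near (13.6, 2.8).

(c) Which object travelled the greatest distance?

the red cone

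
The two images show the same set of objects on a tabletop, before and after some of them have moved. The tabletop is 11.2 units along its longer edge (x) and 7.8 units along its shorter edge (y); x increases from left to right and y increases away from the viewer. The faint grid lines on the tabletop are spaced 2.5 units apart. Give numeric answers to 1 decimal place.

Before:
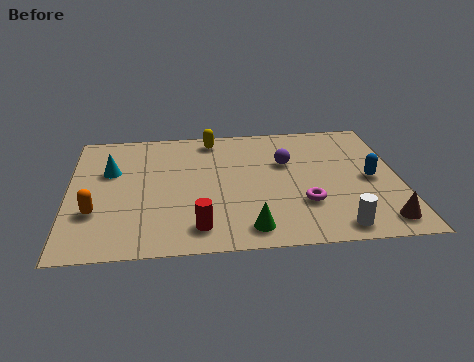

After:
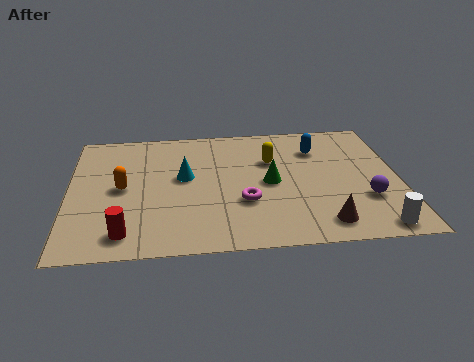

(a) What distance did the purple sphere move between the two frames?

3.6

The purple sphere was near (7.4, 5.0) before and (10.0, 2.5) after, so it travelled √(2.6² + 2.5²) ≈ 3.6 units.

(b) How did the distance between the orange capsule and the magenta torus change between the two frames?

-2.7

Before: roughly 7.0 units apart; after: 4.3. That's 2.7 units closer together.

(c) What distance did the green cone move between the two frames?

2.8

From (6.0, 1.1) to (6.8, 3.8), the green cone covered √(0.8² + 2.7²) ≈ 2.8 units.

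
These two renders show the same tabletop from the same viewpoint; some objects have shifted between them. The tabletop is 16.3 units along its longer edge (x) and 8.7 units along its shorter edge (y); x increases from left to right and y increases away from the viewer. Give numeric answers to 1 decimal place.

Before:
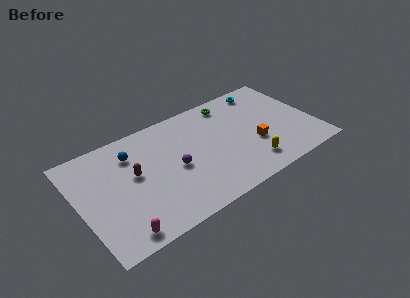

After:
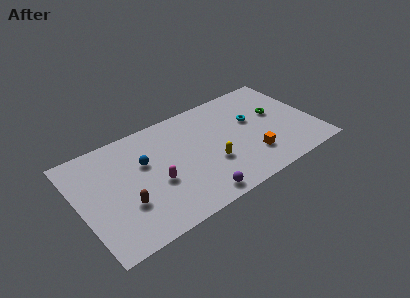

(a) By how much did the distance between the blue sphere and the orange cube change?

-1.1

Before: roughly 8.8 units apart; after: 7.7. That's 1.1 units closer together.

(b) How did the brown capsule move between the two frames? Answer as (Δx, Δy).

(-0.9, -2.0)

From the two frames, the brown capsule sits at roughly (3.8, 4.9) before and (2.9, 2.9) after.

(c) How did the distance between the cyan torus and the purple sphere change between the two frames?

-1.5

The distance was about 7.9 in the first image and 6.4 in the second, so they moved 1.5 units closer together.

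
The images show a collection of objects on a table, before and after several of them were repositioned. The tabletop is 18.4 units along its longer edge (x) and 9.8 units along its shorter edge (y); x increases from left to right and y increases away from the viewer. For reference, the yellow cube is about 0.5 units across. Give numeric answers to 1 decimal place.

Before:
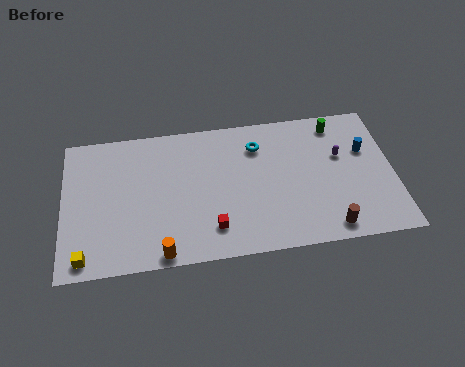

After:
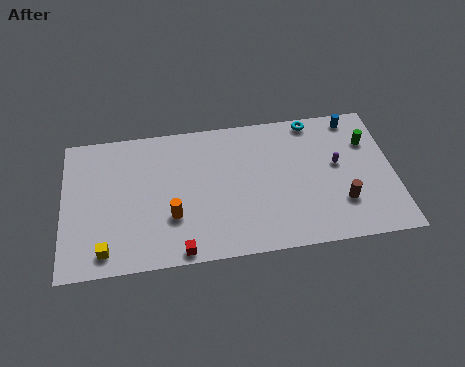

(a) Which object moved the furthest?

the cyan torus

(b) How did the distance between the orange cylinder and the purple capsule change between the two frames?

-1.8

The distance was about 11.4 in the first image and 9.6 in the second, so they moved 1.8 units closer together.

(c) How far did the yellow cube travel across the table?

1.1

The yellow cube was near (1.2, 1.1) before and (2.3, 1.4) after, so it travelled √(1.1² + 0.3²) ≈ 1.1 units.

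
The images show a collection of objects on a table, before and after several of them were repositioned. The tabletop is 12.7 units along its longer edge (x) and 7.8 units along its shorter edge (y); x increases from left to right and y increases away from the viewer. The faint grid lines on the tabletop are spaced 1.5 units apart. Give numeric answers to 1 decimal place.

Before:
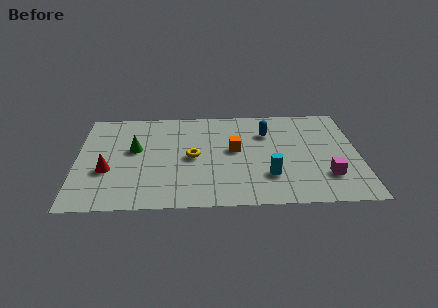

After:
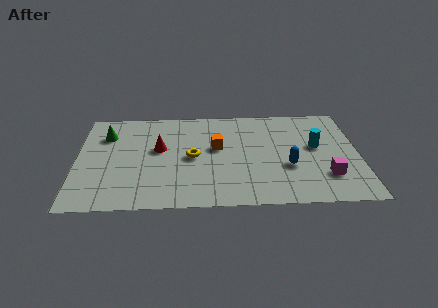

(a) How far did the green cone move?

1.8

The green cone moved from about (2.6, 4.5) to (1.3, 5.7), a distance of √(1.3² + 1.2²) ≈ 1.8.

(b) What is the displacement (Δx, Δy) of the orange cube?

(-0.8, 0.2)

From the two frames, the orange cube sits at roughly (7.1, 4.3) before and (6.3, 4.5) after.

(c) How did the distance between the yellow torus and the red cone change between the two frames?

-2.2

Before: roughly 3.9 units apart; after: 1.7. That's 2.2 units closer together.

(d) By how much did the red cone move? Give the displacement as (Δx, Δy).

(2.3, 1.6)

The red cone started near (1.4, 2.9) and ended near (3.7, 4.5).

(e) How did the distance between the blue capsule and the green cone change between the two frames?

+2.6

They were about 6.1 units apart before and 8.7 after — 2.6 units further apart.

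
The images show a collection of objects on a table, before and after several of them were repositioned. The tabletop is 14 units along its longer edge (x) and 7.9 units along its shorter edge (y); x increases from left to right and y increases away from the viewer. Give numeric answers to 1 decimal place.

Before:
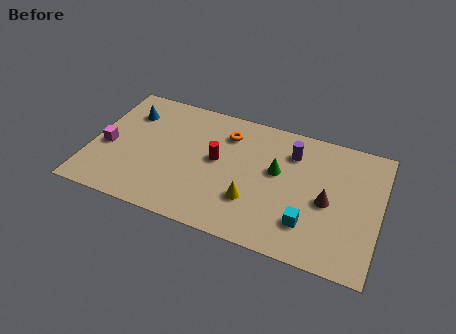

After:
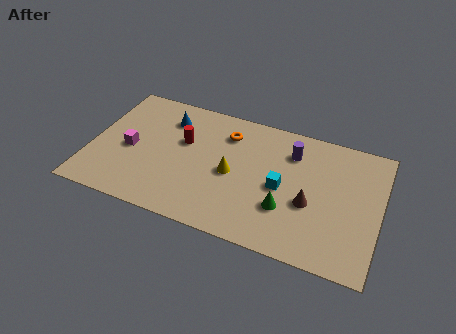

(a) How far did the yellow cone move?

1.7

The yellow cone was near (8.0, 2.4) before and (6.9, 3.7) after, so it travelled √(1.1² + 1.3²) ≈ 1.7 units.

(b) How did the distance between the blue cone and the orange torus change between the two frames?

-1.9

They were about 4.8 units apart before and 2.9 after — 1.9 units closer together.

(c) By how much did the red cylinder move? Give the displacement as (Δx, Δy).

(-1.7, 0.6)

From the two frames, the red cylinder sits at roughly (6.1, 4.3) before and (4.4, 4.9) after.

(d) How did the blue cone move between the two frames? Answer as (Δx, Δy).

(1.9, 0.2)

From the two frames, the blue cone sits at roughly (1.6, 5.9) before and (3.5, 6.1) after.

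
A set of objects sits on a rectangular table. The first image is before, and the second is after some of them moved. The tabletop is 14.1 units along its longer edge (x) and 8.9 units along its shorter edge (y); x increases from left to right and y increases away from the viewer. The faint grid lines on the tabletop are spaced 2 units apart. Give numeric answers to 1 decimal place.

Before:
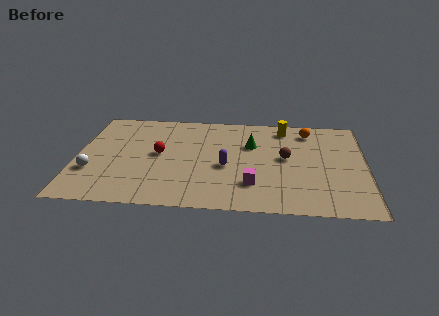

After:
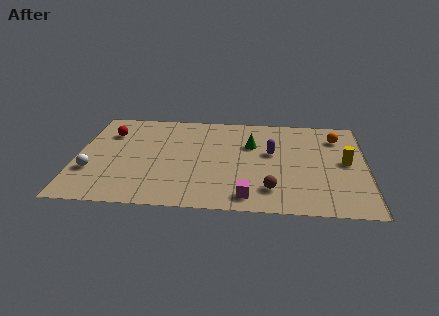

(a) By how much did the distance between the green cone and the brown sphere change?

+2.1

They were about 2.0 units apart before and 4.1 after — 2.1 units further apart.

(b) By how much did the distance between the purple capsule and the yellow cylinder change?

-1.1

The distance was about 4.7 in the first image and 3.6 in the second, so they moved 1.1 units closer together.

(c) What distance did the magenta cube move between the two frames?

1.1

From (8.6, 2.3) to (8.4, 1.2), the magenta cube covered √(0.2² + 1.1²) ≈ 1.1 units.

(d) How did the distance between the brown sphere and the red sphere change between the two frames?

+3.0

The distance was about 6.2 in the first image and 9.2 in the second, so they moved 3.0 units further apart.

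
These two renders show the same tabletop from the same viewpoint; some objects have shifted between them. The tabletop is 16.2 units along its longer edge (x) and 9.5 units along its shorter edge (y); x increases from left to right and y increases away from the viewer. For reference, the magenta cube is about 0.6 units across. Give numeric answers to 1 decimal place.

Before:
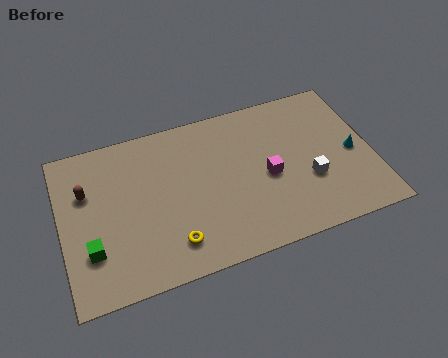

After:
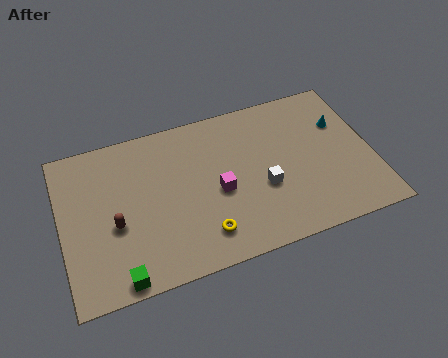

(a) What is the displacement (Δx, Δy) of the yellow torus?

(1.6, 0.0)

The yellow torus started near (5.5, 1.9) and ended near (7.1, 1.9).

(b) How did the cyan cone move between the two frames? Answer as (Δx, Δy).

(-0.4, 2.0)

The cyan cone was at about (15.2, 4.4) and moved to about (14.8, 6.4).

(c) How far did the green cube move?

2.4

The green cube moved from about (1.4, 2.8) to (2.7, 0.8), a distance of √(1.3² + 2.0²) ≈ 2.4.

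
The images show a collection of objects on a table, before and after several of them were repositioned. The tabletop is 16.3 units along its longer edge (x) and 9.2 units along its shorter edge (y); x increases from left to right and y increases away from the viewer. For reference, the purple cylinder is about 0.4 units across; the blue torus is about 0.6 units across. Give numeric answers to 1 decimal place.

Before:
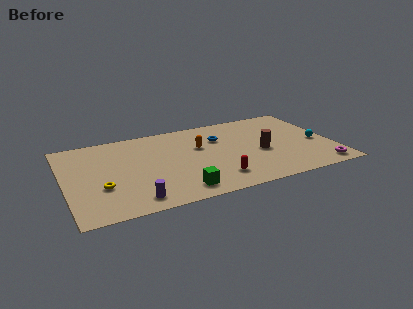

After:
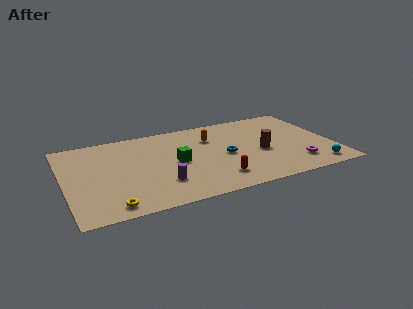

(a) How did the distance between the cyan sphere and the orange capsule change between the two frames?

+0.6

Before: roughly 7.3 units apart; after: 7.9. That's 0.6 units further apart.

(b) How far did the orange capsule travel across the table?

1.1

The orange capsule was near (8.3, 5.8) before and (9.1, 6.6) after, so it travelled √(0.8² + 0.8²) ≈ 1.1 units.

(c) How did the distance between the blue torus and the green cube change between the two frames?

-2.8

Before: roughly 5.8 units apart; after: 3.0. That's 2.8 units closer together.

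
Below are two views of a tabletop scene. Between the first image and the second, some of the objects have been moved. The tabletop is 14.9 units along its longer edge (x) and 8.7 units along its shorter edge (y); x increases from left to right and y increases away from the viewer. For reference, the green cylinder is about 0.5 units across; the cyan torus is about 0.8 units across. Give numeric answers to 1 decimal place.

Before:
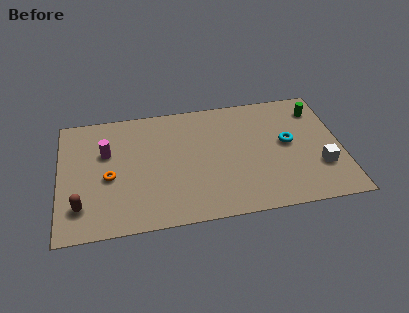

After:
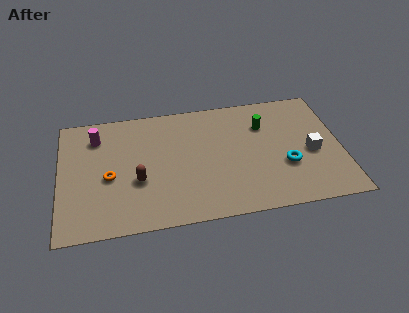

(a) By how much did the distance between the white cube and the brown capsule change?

-3.4

Before: roughly 12.6 units apart; after: 9.2. That's 3.4 units closer together.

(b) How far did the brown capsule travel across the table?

3.3

The brown capsule moved from about (1.1, 2.0) to (4.1, 3.3), a distance of √(3.0² + 1.3²) ≈ 3.3.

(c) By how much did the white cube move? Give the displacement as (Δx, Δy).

(-0.4, 1.1)

The white cube was at about (13.7, 2.7) and moved to about (13.3, 3.8).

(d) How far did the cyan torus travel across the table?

1.6

From (12.1, 4.7) to (11.9, 3.1), the cyan torus covered √(0.2² + 1.6²) ≈ 1.6 units.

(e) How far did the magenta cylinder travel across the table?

1.3

From (2.5, 5.6) to (2.0, 6.8), the magenta cylinder covered √(0.5² + 1.2²) ≈ 1.3 units.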